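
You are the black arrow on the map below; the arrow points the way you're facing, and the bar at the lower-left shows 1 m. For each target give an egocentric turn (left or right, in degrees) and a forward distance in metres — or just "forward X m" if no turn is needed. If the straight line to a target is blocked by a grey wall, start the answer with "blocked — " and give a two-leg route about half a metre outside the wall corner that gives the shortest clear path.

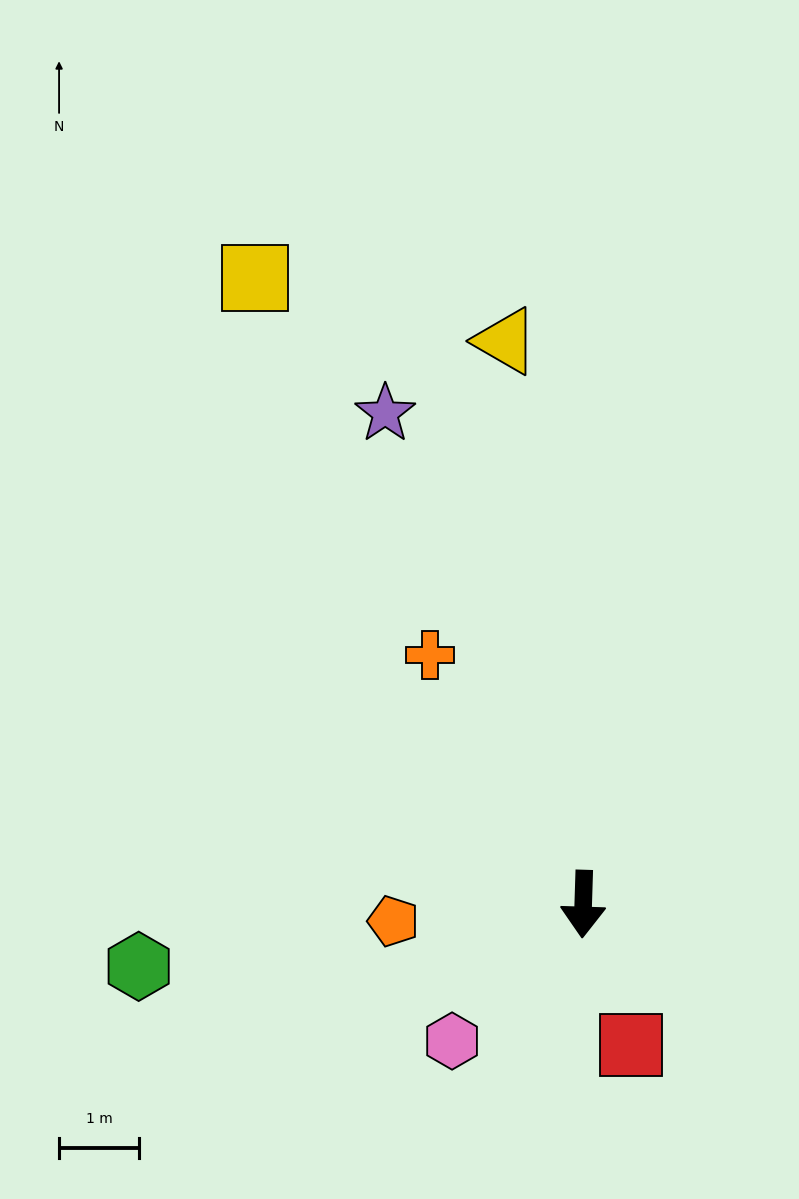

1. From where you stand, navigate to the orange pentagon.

turn right 83°, forward 2.4 m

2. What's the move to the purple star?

turn right 156°, forward 6.6 m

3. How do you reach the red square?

turn left 21°, forward 1.9 m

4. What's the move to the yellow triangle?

turn right 170°, forward 7.1 m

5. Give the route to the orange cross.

turn right 147°, forward 3.7 m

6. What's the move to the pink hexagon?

turn right 42°, forward 2.4 m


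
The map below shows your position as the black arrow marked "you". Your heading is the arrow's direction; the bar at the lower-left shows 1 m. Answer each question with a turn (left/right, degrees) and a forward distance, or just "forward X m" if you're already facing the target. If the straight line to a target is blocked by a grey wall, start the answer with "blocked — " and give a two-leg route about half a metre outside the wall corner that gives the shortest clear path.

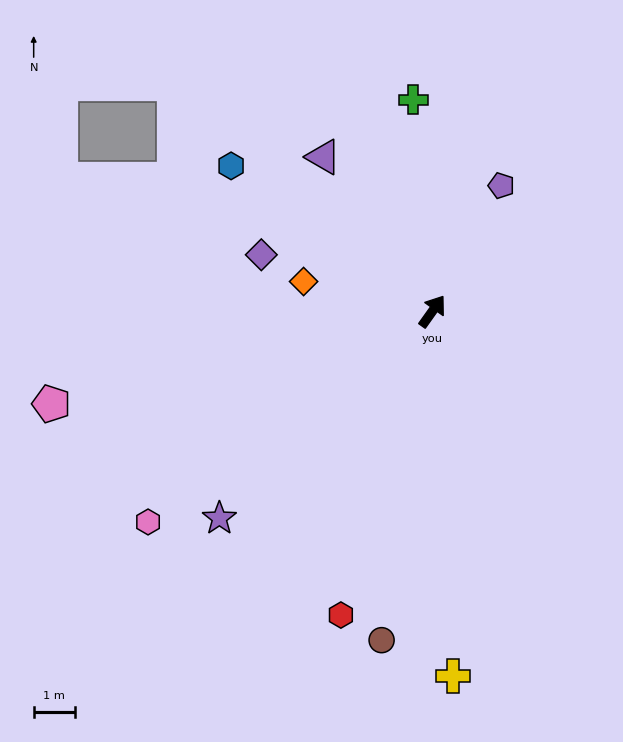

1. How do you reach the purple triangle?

turn left 71°, forward 4.6 m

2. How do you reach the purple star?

turn left 170°, forward 7.2 m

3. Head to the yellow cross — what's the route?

turn right 141°, forward 8.9 m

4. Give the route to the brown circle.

turn right 153°, forward 8.1 m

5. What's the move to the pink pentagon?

turn left 139°, forward 9.6 m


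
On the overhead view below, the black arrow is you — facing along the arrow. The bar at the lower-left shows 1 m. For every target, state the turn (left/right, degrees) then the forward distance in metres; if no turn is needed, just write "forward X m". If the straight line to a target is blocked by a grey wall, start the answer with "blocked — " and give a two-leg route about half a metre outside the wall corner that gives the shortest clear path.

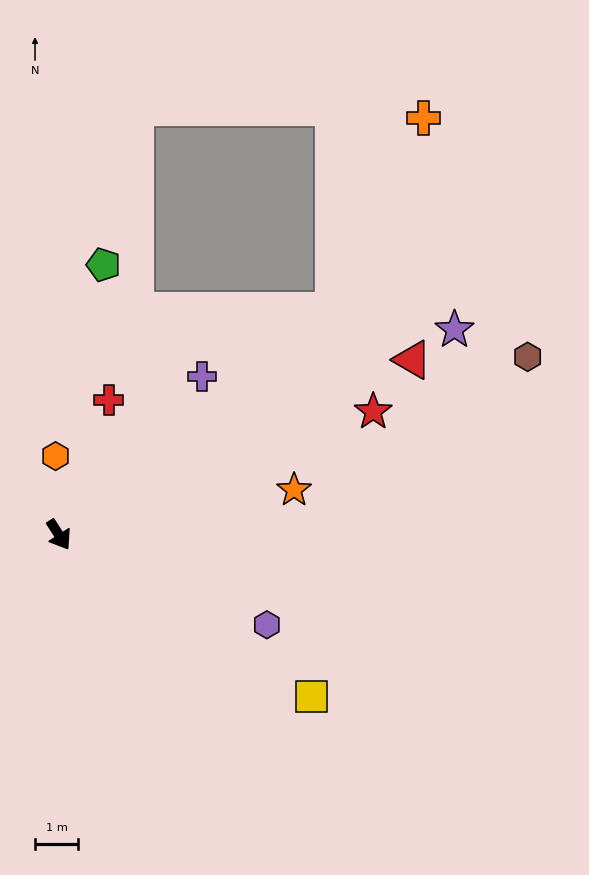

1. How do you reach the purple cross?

turn left 105°, forward 4.9 m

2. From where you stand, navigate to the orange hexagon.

turn left 150°, forward 1.8 m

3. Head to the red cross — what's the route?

turn left 127°, forward 3.3 m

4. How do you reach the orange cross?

blocked — turn left 97°, forward 8.2 m, then turn left 25°, forward 4.9 m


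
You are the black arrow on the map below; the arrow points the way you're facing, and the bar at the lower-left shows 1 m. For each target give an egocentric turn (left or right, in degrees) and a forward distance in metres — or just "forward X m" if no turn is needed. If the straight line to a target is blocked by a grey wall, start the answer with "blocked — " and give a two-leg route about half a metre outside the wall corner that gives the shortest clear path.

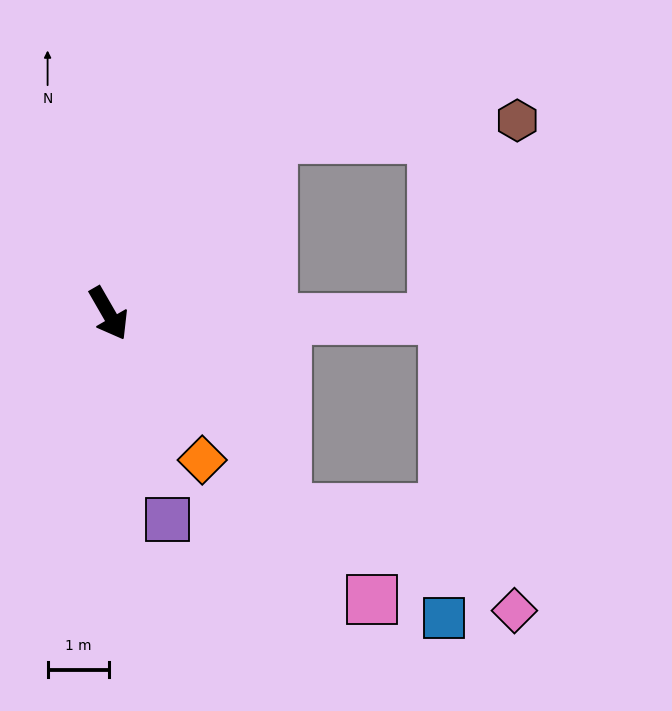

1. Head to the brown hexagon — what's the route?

blocked — turn left 107°, forward 3.9 m, then turn right 43°, forward 4.0 m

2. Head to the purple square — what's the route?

turn right 14°, forward 3.5 m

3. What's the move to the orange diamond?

turn left 3°, forward 2.8 m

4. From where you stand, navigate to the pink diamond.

blocked — turn left 59°, forward 5.5 m, then turn right 75°, forward 4.9 m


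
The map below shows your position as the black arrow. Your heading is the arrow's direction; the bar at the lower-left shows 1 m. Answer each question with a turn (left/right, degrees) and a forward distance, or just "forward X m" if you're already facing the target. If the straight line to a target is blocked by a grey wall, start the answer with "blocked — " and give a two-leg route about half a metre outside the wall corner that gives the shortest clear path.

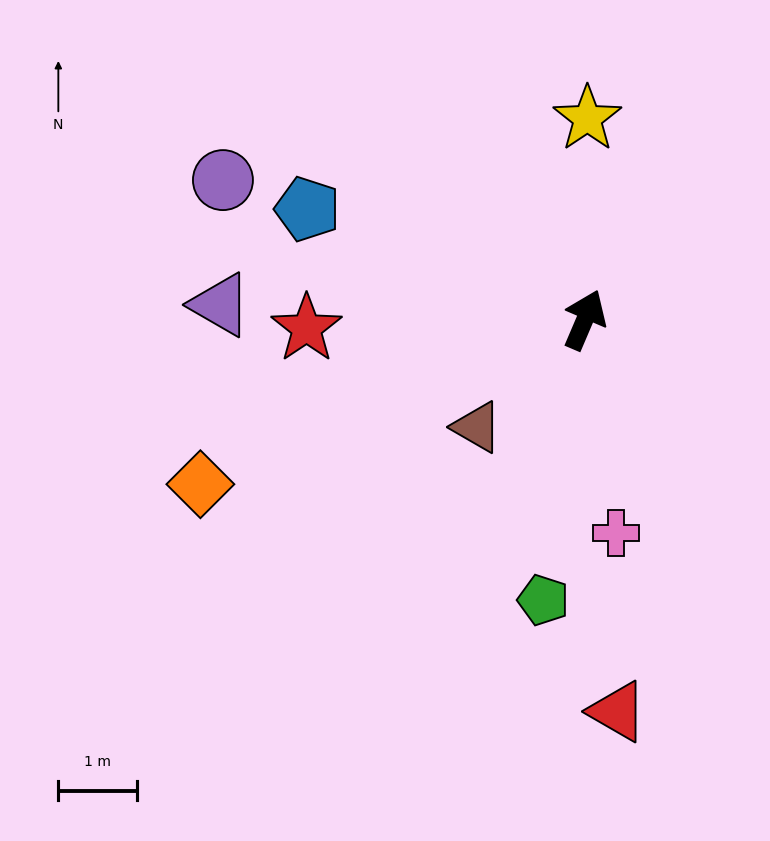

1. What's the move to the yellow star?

turn left 22°, forward 2.6 m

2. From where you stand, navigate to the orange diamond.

turn left 136°, forward 5.3 m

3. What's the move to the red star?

turn left 115°, forward 3.5 m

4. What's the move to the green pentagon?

turn right 165°, forward 3.6 m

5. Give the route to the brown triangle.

turn left 158°, forward 1.9 m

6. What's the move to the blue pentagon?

turn left 91°, forward 3.8 m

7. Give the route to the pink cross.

turn right 149°, forward 2.7 m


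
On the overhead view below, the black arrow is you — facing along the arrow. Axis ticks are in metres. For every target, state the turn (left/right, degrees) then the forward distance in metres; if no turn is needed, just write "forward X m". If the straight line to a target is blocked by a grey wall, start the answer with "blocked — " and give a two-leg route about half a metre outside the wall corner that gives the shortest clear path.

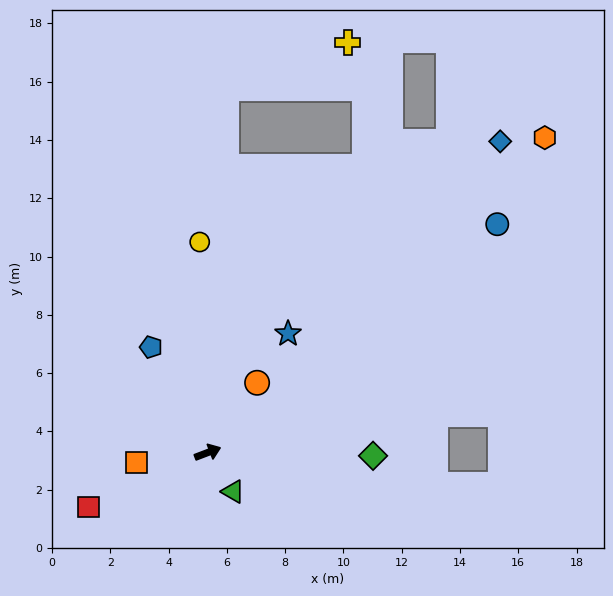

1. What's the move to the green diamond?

turn right 22°, forward 5.7 m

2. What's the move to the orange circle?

turn left 34°, forward 2.9 m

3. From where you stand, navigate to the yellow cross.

blocked — turn left 66°, forward 12.5 m, then turn right 66°, forward 4.4 m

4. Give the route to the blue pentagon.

turn left 97°, forward 4.1 m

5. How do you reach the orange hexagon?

turn left 22°, forward 15.8 m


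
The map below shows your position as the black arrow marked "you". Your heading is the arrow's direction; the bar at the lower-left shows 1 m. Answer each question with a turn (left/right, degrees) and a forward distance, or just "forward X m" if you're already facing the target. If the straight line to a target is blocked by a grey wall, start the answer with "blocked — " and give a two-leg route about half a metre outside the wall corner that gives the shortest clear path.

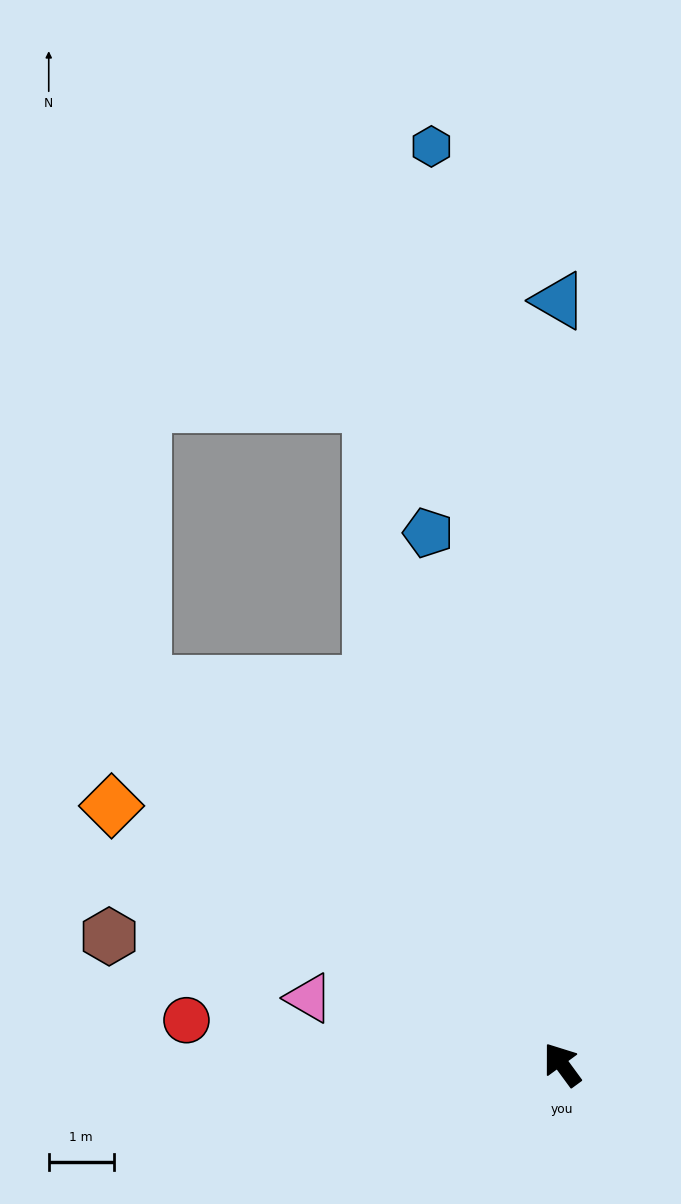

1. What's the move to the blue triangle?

turn right 36°, forward 11.8 m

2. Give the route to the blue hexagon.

turn right 28°, forward 14.3 m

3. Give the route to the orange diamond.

turn left 24°, forward 8.0 m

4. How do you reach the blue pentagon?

turn right 22°, forward 8.5 m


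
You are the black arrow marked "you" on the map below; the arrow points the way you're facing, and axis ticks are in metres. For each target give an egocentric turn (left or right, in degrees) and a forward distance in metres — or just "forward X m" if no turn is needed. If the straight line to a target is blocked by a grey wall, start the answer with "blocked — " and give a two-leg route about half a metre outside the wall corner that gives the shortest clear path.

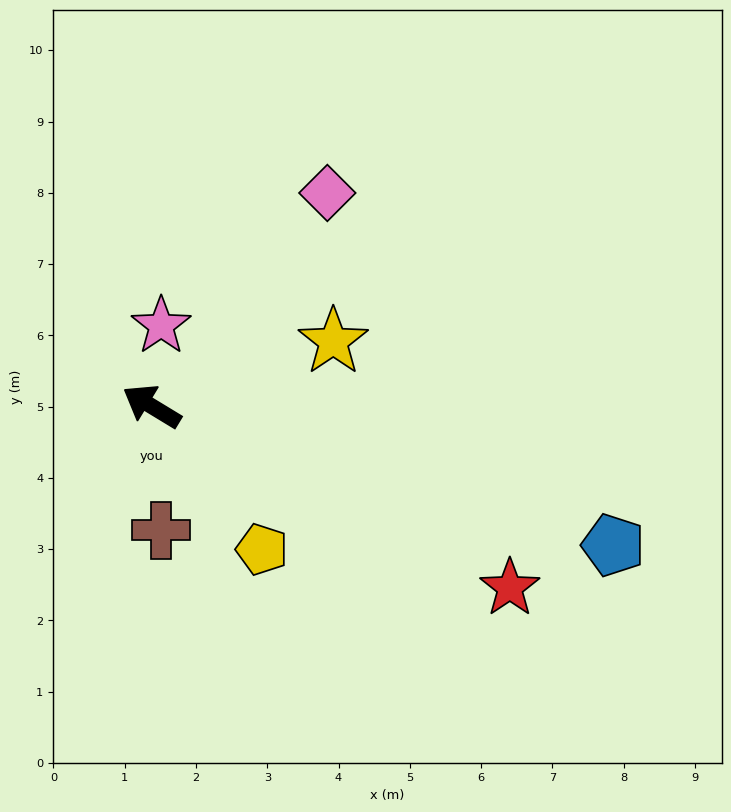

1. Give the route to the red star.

turn right 176°, forward 5.6 m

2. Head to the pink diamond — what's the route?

turn right 98°, forward 3.9 m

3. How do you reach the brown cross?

turn left 126°, forward 1.7 m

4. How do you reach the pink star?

turn right 65°, forward 1.1 m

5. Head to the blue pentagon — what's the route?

turn right 165°, forward 6.8 m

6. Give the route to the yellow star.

turn right 129°, forward 2.7 m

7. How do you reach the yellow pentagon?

turn left 159°, forward 2.5 m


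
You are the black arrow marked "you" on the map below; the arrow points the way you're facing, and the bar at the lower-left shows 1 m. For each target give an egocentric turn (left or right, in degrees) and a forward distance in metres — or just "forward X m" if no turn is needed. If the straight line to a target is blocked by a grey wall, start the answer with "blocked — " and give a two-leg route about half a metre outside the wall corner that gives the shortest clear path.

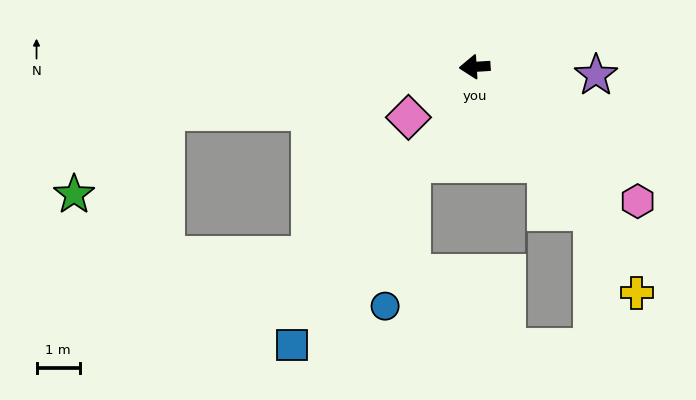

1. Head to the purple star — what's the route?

turn left 172°, forward 2.8 m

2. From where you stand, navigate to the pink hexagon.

turn left 137°, forward 4.9 m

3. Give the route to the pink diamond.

turn left 34°, forward 1.9 m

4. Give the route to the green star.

blocked — turn left 5°, forward 7.2 m, then turn left 33°, forward 2.8 m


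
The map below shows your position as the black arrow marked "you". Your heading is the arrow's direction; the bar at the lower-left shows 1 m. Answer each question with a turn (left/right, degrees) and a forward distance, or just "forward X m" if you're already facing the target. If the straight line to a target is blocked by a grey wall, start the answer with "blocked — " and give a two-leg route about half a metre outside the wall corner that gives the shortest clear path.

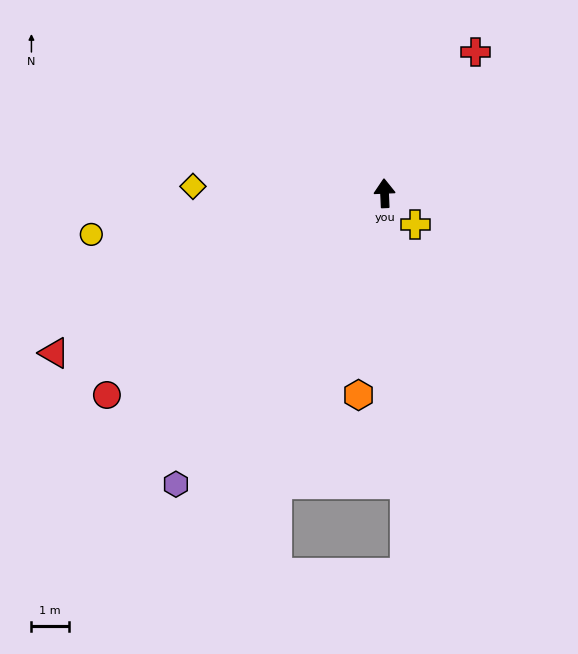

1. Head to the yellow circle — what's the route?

turn left 96°, forward 7.9 m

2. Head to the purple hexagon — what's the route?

turn left 142°, forward 9.6 m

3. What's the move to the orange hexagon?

turn left 170°, forward 5.4 m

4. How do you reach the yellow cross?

turn right 138°, forward 1.2 m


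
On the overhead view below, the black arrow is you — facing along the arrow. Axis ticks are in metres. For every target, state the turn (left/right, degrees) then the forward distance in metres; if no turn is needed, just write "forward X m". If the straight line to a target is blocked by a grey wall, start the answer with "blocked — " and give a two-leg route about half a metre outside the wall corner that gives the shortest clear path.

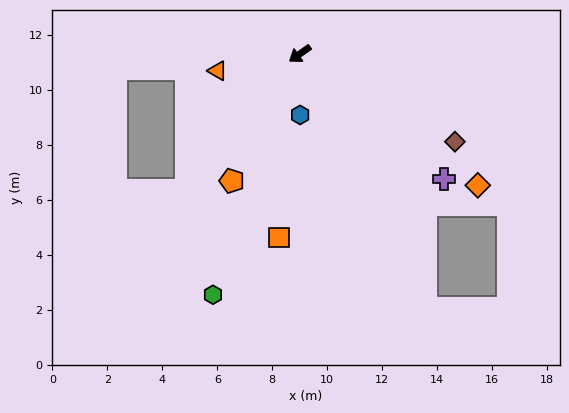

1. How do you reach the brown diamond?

turn left 115°, forward 6.5 m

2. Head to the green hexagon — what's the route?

turn left 35°, forward 9.3 m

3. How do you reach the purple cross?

turn left 104°, forward 7.0 m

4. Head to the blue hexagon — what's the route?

turn left 55°, forward 2.2 m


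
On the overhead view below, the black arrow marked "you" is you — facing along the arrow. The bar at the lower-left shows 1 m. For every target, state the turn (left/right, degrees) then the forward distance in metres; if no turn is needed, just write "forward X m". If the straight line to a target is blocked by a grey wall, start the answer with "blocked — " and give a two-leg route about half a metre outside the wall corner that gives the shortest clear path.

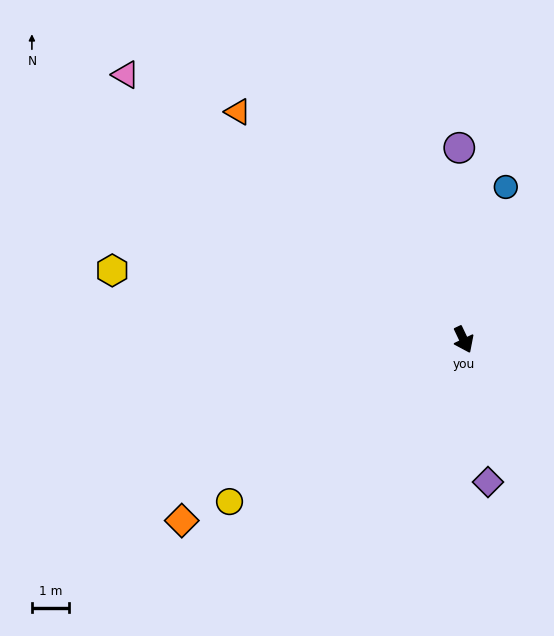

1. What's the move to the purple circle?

turn left 156°, forward 5.2 m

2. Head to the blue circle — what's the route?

turn left 139°, forward 4.3 m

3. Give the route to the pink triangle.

turn right 154°, forward 11.6 m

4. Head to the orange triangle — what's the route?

turn right 161°, forward 8.7 m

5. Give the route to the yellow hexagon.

turn right 127°, forward 9.7 m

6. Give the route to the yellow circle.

turn right 81°, forward 7.7 m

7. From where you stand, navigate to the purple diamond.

turn right 16°, forward 3.9 m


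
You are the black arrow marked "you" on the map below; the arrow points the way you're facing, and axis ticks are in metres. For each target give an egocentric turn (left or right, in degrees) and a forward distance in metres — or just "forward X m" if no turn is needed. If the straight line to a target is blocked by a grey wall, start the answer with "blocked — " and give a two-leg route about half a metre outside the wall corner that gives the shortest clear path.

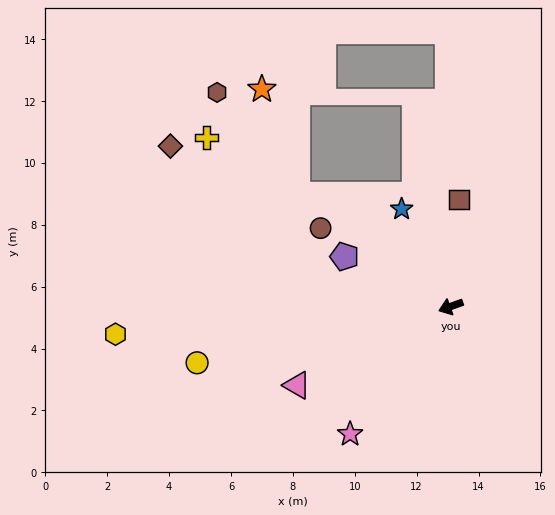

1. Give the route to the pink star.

turn left 32°, forward 5.3 m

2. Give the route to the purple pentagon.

turn right 45°, forward 3.8 m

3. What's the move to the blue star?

turn right 83°, forward 3.5 m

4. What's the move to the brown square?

turn right 114°, forward 3.5 m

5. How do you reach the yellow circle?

turn right 7°, forward 8.4 m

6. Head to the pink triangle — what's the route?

turn left 7°, forward 5.6 m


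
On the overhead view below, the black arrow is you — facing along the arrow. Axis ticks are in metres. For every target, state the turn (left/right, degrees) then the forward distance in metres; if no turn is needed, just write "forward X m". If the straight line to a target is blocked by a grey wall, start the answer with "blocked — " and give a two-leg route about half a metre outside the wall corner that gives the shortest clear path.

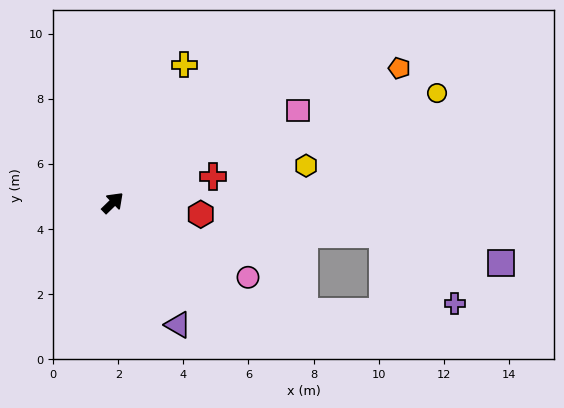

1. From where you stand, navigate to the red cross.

turn right 30°, forward 3.2 m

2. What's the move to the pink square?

turn right 18°, forward 6.4 m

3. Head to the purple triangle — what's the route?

turn right 106°, forward 4.3 m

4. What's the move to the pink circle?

turn right 73°, forward 4.7 m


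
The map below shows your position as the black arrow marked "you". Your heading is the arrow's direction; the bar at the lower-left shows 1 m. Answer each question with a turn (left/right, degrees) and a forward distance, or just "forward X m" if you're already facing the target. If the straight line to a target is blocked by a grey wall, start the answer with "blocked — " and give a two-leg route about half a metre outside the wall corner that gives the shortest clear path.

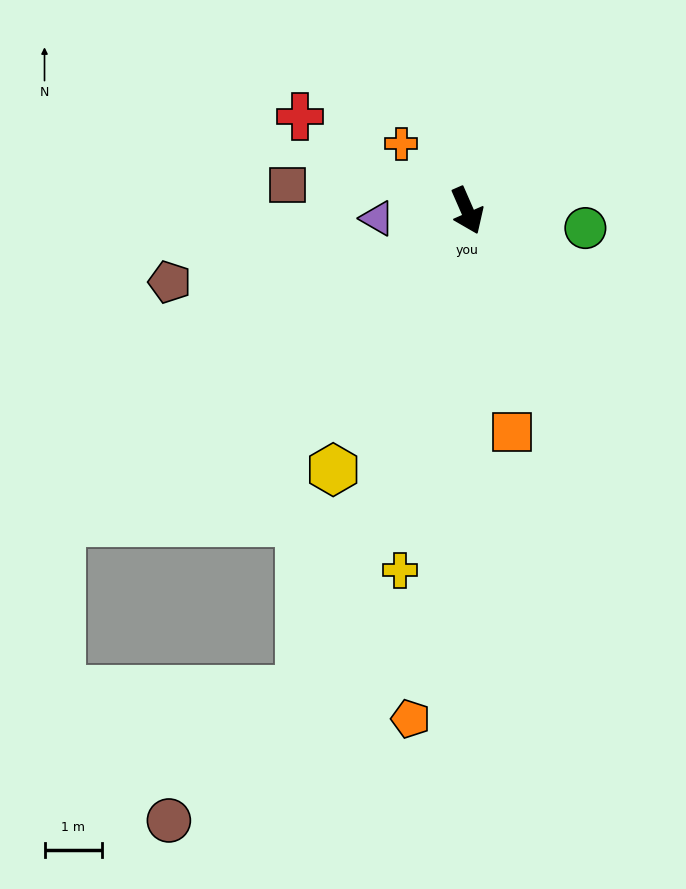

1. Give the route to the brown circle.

blocked — turn right 43°, forward 8.8 m, then turn right 26°, forward 3.2 m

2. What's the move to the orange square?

turn right 12°, forward 3.9 m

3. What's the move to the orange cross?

turn right 159°, forward 1.6 m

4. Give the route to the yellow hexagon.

turn right 51°, forward 5.1 m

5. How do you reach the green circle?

turn left 58°, forward 2.1 m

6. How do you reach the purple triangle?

turn right 109°, forward 1.6 m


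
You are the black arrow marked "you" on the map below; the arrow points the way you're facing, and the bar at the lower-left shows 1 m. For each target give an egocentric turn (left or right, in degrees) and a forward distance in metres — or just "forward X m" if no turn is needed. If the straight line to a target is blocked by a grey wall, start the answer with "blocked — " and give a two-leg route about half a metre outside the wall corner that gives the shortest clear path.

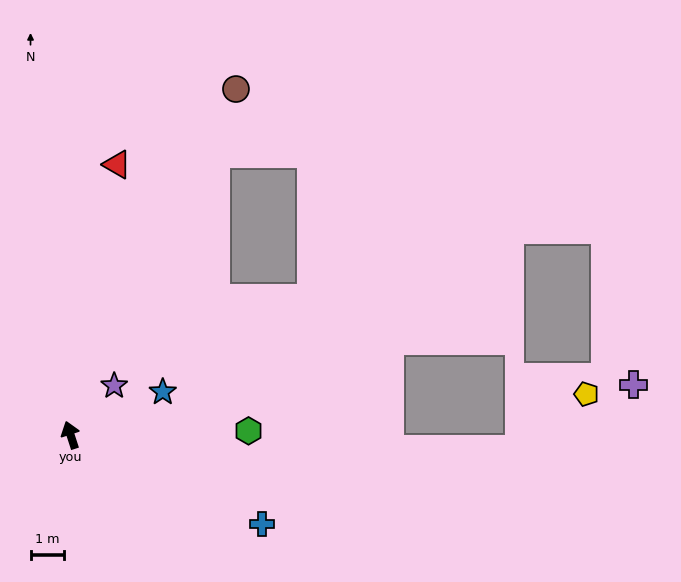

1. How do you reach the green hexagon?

turn right 107°, forward 5.3 m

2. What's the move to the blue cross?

turn right 133°, forward 6.2 m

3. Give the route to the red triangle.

turn right 28°, forward 8.1 m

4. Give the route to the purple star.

turn right 60°, forward 1.9 m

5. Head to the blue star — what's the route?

turn right 83°, forward 3.0 m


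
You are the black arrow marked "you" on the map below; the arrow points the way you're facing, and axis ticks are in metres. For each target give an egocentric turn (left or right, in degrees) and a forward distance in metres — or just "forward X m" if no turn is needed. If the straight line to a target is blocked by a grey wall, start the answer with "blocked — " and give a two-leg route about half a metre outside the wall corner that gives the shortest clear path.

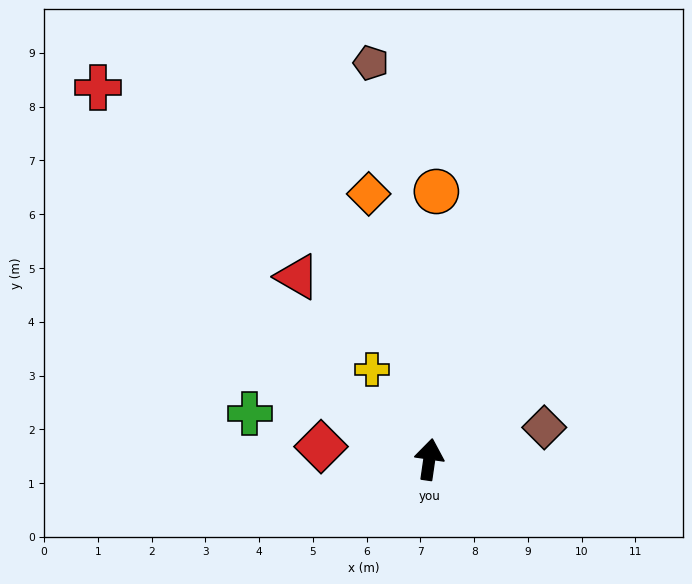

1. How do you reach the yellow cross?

turn left 41°, forward 2.0 m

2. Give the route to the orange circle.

turn left 7°, forward 5.0 m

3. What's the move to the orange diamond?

turn left 21°, forward 5.1 m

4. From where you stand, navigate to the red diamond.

turn left 92°, forward 2.0 m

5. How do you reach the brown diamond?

turn right 66°, forward 2.2 m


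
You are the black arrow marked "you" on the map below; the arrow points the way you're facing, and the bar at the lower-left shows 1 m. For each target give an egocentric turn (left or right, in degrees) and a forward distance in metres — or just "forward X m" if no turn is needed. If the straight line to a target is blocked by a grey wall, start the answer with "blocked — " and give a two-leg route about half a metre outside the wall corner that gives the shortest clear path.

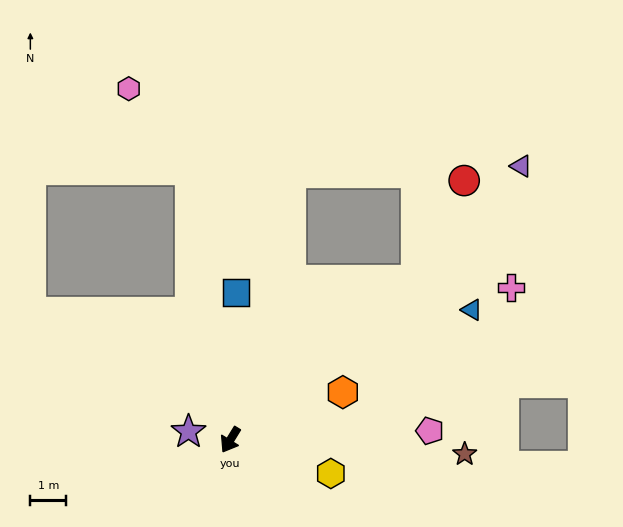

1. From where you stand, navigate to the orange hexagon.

turn left 145°, forward 3.4 m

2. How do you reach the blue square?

turn right 151°, forward 4.1 m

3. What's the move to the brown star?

turn left 118°, forward 6.6 m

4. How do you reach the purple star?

turn right 70°, forward 1.2 m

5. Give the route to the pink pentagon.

turn left 124°, forward 5.6 m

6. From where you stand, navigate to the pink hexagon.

blocked — turn right 140°, forward 7.6 m, then turn left 28°, forward 2.9 m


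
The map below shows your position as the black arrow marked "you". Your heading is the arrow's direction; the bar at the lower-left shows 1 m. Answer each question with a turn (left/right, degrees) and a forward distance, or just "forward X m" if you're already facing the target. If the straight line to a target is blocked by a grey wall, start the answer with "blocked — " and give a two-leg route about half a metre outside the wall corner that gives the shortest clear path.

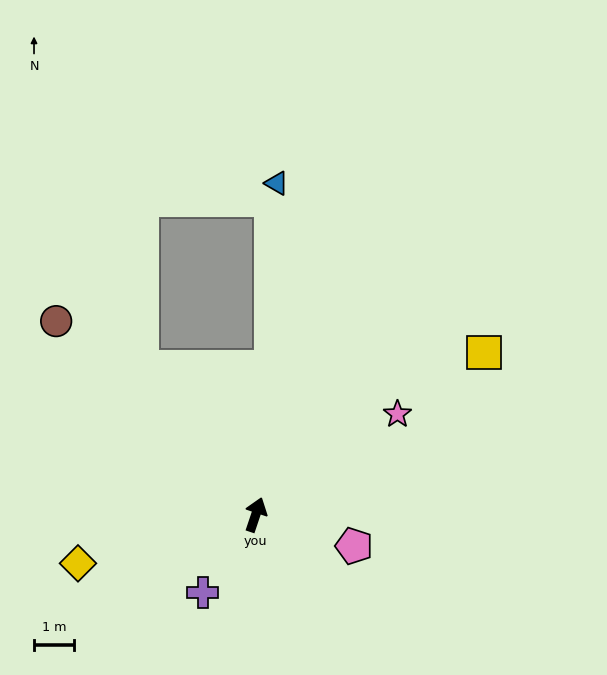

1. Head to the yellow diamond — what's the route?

turn left 124°, forward 4.7 m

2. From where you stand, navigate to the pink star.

turn right 36°, forward 4.4 m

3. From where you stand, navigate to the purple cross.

turn left 164°, forward 2.4 m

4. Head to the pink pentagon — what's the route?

turn right 89°, forward 2.6 m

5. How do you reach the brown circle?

turn left 64°, forward 7.0 m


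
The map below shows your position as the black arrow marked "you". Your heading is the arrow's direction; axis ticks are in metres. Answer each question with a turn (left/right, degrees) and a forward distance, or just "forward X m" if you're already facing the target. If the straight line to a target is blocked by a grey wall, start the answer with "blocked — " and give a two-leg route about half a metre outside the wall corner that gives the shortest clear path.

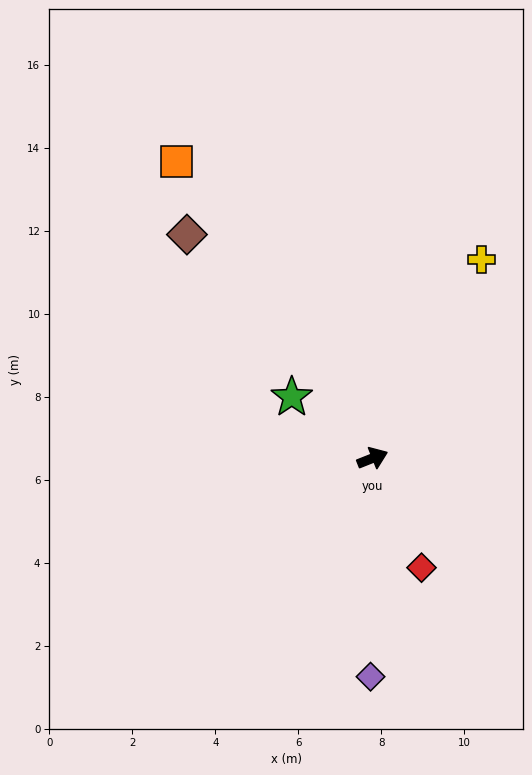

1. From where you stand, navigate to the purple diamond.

turn right 112°, forward 5.3 m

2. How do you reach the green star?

turn left 121°, forward 2.4 m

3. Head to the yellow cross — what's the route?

turn left 40°, forward 5.5 m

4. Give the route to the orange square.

turn left 102°, forward 8.6 m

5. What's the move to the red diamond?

turn right 88°, forward 2.9 m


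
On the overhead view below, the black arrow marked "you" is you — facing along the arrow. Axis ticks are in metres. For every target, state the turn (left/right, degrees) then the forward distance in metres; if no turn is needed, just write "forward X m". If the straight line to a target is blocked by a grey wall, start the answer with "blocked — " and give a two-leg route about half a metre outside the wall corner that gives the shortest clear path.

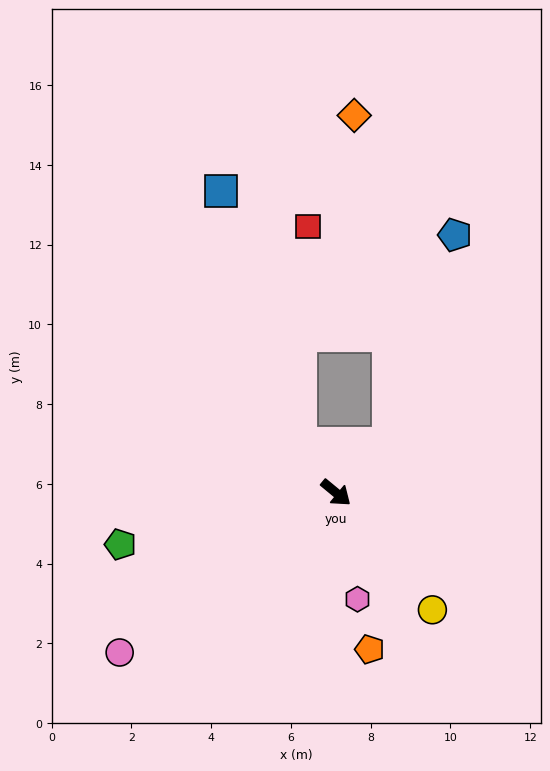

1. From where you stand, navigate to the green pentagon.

turn right 127°, forward 5.6 m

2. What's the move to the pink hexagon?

turn right 39°, forward 2.7 m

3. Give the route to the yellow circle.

turn right 11°, forward 3.8 m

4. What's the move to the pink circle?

turn right 104°, forward 6.7 m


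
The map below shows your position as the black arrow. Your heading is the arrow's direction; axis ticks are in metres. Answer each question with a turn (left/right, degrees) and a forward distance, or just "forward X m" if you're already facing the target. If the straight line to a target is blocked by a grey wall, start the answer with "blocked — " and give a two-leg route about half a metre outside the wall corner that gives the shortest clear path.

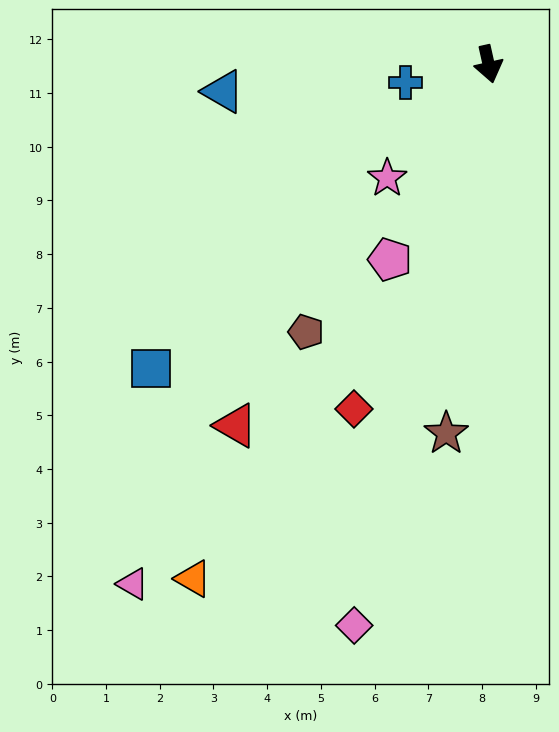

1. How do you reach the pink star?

turn right 54°, forward 2.8 m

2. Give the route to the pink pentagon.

turn right 39°, forward 4.1 m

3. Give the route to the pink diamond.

turn right 26°, forward 10.7 m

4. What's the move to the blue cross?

turn right 90°, forward 1.6 m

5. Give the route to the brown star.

turn right 19°, forward 6.9 m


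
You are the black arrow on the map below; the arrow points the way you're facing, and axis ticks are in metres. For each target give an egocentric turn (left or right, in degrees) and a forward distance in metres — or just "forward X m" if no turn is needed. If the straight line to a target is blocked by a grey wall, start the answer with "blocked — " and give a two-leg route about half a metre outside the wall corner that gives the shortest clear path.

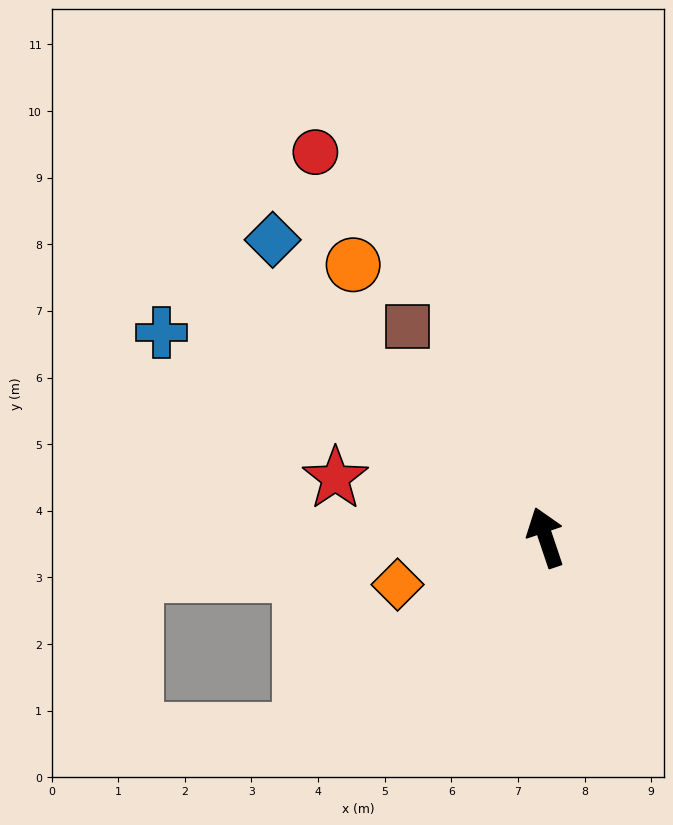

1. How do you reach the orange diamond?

turn left 89°, forward 2.3 m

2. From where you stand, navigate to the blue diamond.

turn left 24°, forward 6.1 m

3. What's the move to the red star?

turn left 56°, forward 3.3 m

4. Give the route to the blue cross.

turn left 43°, forward 6.5 m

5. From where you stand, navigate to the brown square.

turn left 15°, forward 3.8 m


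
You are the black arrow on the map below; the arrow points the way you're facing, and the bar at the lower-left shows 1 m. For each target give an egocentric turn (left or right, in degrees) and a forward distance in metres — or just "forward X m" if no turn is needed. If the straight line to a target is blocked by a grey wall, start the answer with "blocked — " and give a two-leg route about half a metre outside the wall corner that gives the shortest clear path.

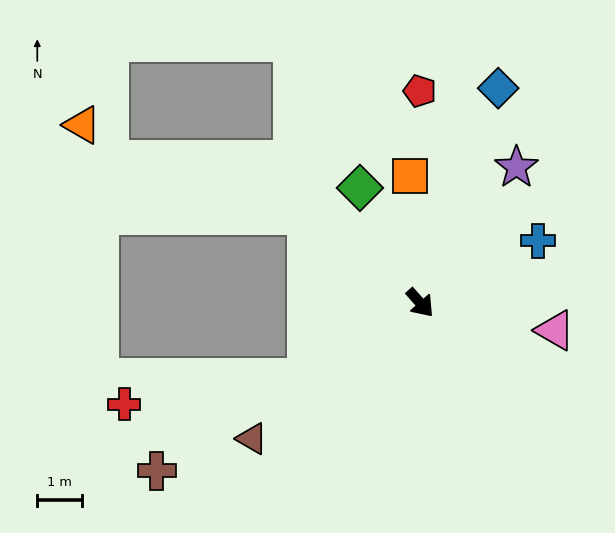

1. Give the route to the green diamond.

turn left 166°, forward 2.9 m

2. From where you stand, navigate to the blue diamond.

turn left 119°, forward 5.1 m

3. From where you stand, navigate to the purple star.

turn left 103°, forward 3.7 m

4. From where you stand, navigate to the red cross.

blocked — turn right 99°, forward 3.0 m, then turn right 24°, forward 4.1 m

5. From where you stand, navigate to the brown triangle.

turn right 93°, forward 4.8 m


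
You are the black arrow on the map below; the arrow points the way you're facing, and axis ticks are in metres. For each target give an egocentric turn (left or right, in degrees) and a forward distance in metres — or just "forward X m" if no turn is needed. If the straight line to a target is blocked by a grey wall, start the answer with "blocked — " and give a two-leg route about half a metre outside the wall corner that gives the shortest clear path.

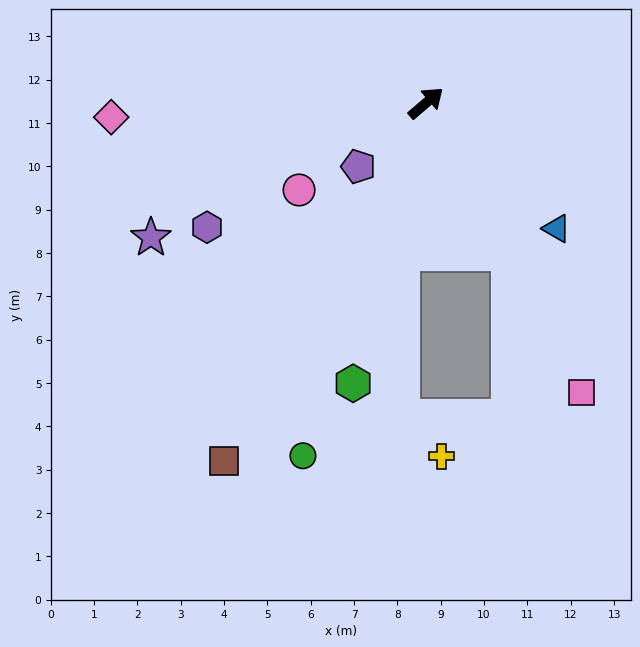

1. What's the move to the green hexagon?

turn right 145°, forward 6.7 m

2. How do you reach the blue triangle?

turn right 85°, forward 4.2 m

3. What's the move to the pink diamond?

turn left 142°, forward 7.3 m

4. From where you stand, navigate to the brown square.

turn right 160°, forward 9.5 m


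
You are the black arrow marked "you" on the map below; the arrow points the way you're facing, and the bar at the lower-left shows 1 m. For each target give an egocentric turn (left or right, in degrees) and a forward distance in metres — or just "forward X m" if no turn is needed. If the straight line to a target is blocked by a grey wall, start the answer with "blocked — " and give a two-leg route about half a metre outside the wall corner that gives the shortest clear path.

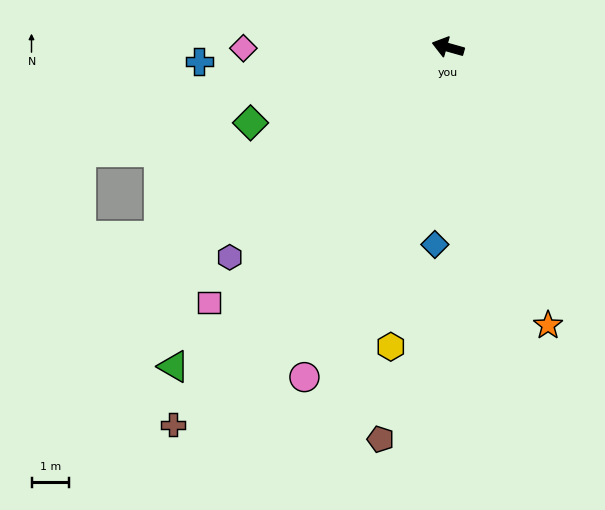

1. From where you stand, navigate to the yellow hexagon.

turn left 95°, forward 8.1 m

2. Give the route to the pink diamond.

turn left 16°, forward 5.4 m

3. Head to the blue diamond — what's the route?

turn left 102°, forward 5.2 m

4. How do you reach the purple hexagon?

turn left 60°, forward 8.0 m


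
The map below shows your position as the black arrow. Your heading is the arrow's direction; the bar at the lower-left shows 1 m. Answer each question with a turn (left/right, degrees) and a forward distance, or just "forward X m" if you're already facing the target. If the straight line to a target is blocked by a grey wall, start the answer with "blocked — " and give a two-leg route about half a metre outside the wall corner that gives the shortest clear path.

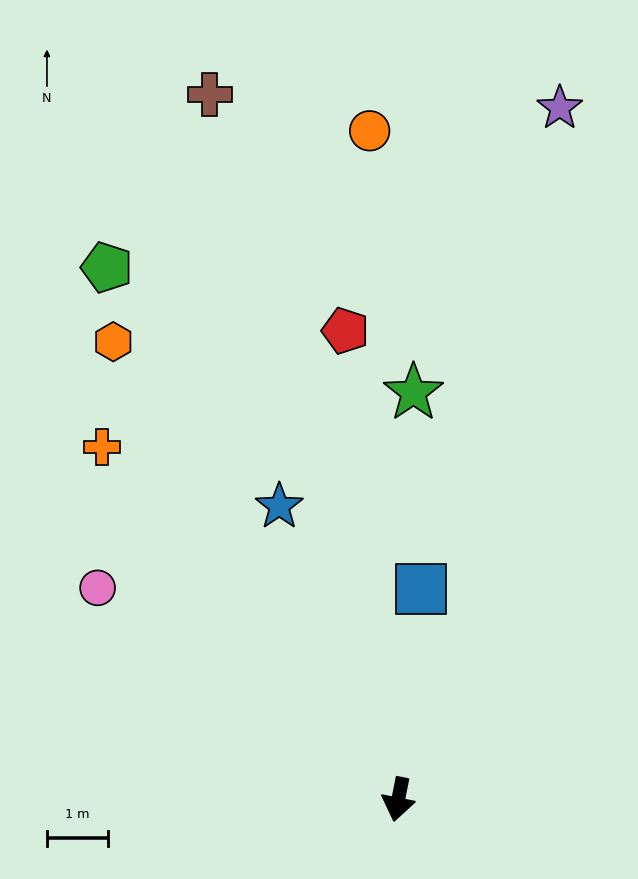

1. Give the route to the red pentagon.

turn right 162°, forward 7.7 m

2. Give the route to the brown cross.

turn right 154°, forward 11.9 m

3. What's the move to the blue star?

turn right 147°, forward 5.2 m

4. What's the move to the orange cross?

turn right 129°, forward 7.5 m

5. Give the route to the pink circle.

turn right 114°, forward 6.0 m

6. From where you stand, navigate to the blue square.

turn right 175°, forward 3.4 m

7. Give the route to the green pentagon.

turn right 140°, forward 9.9 m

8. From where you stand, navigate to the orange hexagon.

turn right 137°, forward 8.8 m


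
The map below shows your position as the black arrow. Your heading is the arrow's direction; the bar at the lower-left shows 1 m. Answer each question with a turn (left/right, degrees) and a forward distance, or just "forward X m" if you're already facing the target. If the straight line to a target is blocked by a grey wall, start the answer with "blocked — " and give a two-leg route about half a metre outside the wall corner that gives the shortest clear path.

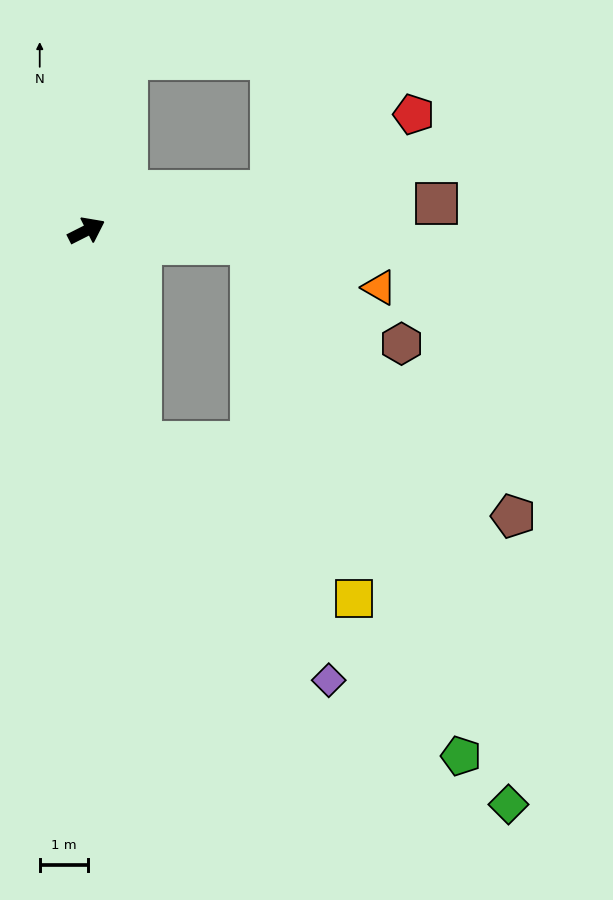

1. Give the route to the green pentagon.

blocked — turn right 102°, forward 4.5 m, then turn left 31°, forward 9.2 m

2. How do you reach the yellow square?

blocked — turn right 102°, forward 4.5 m, then turn left 39°, forward 5.4 m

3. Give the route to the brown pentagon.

blocked — turn right 32°, forward 3.4 m, then turn right 41°, forward 7.8 m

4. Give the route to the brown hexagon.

blocked — turn right 32°, forward 3.4 m, then turn right 28°, forward 3.7 m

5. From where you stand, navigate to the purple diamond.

blocked — turn right 102°, forward 4.5 m, then turn left 23°, forward 6.2 m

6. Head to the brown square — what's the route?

turn right 22°, forward 7.2 m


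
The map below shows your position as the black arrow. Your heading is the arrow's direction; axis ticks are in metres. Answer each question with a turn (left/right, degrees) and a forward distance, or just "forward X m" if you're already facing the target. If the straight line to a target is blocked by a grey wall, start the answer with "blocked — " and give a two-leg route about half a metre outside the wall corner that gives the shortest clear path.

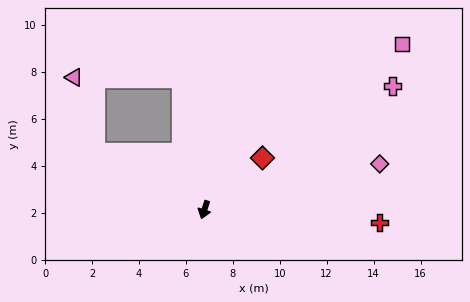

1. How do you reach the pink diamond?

turn left 123°, forward 7.7 m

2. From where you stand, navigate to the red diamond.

turn left 150°, forward 3.3 m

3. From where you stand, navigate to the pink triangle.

blocked — turn right 100°, forward 5.3 m, then turn right 46°, forward 3.3 m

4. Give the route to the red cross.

turn left 104°, forward 7.5 m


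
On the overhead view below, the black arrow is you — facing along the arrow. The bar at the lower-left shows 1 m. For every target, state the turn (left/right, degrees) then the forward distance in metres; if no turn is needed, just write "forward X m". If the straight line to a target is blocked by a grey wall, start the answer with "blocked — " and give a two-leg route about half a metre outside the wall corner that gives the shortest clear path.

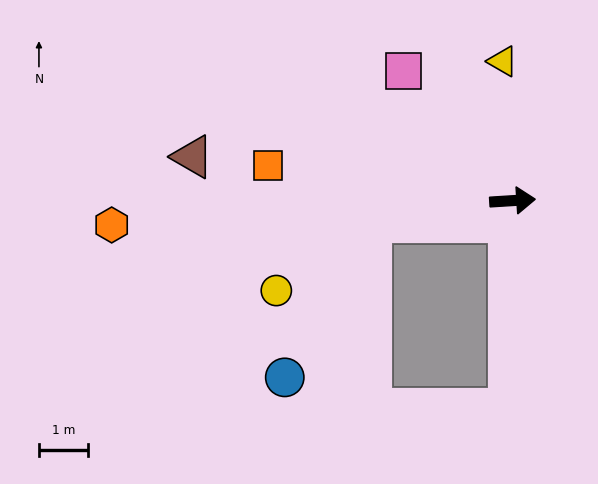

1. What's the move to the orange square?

turn left 168°, forward 5.1 m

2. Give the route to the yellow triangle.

turn left 90°, forward 2.9 m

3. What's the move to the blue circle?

blocked — turn right 175°, forward 2.9 m, then turn left 52°, forward 3.6 m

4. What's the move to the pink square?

turn left 127°, forward 3.5 m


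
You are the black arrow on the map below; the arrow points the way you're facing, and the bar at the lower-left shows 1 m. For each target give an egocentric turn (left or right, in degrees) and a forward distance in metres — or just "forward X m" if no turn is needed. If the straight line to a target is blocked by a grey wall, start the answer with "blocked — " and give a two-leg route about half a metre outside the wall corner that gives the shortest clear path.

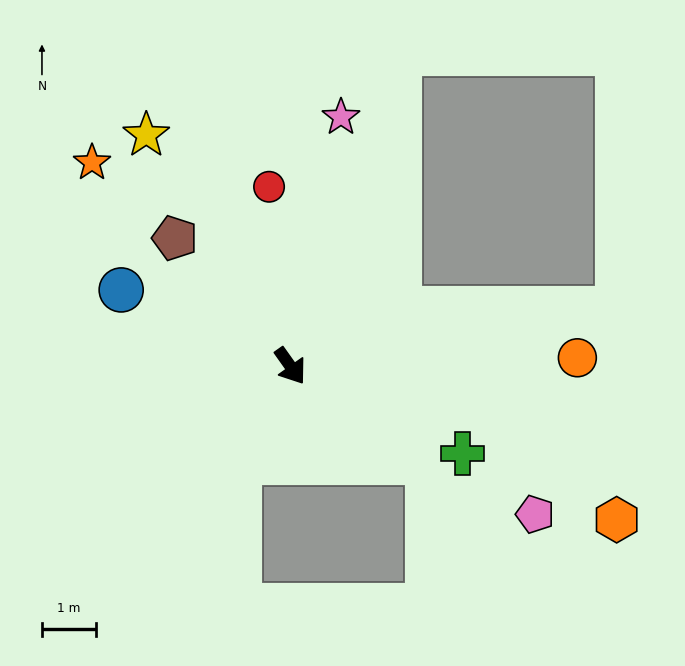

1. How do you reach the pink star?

turn left 133°, forward 4.7 m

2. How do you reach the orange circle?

turn left 56°, forward 5.3 m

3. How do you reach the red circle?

turn left 151°, forward 3.4 m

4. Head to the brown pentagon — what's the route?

turn right 173°, forward 3.2 m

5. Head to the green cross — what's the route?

turn left 28°, forward 3.6 m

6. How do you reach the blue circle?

turn right 150°, forward 3.5 m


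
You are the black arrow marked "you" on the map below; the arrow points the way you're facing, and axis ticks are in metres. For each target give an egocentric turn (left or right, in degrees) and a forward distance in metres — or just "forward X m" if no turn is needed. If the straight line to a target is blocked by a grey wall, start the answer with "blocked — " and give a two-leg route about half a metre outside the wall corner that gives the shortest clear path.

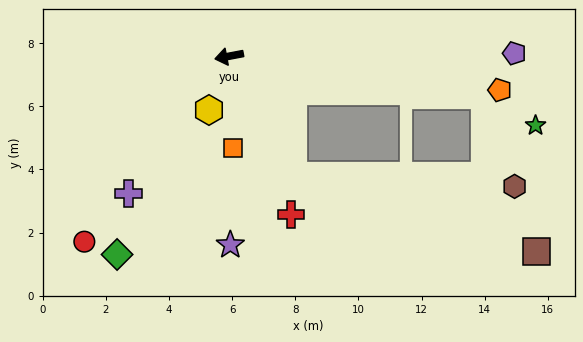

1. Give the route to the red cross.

turn left 101°, forward 5.4 m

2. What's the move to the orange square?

turn left 82°, forward 2.9 m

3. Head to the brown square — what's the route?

blocked — turn left 108°, forward 4.3 m, then turn left 44°, forward 8.1 m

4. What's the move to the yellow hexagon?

turn left 59°, forward 1.8 m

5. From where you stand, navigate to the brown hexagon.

blocked — turn left 108°, forward 4.3 m, then turn left 58°, forward 7.0 m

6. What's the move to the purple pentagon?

turn left 170°, forward 9.0 m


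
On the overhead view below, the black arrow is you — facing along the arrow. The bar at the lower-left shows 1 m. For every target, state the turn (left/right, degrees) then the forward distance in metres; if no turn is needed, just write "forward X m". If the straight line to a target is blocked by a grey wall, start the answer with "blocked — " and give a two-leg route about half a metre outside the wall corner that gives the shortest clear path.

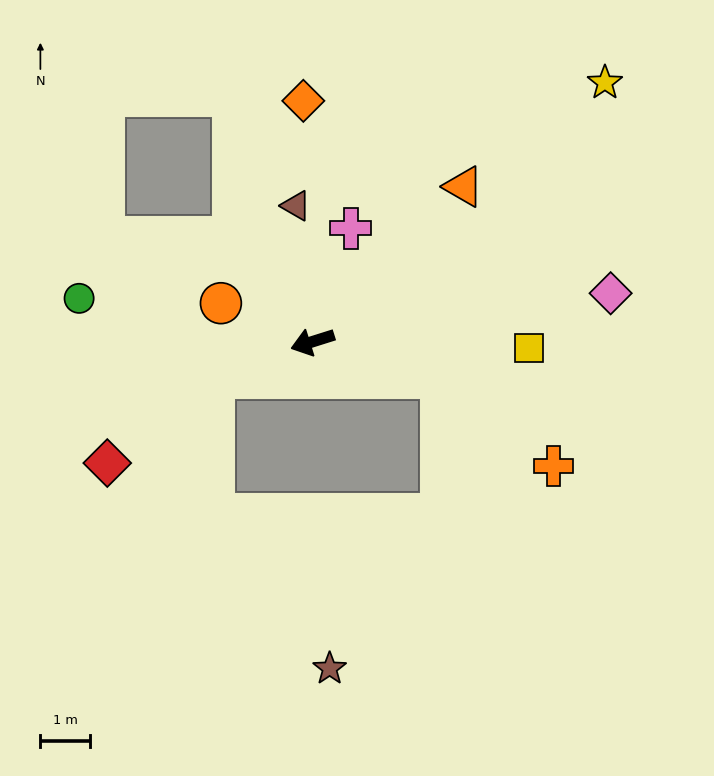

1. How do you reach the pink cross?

turn right 126°, forward 2.4 m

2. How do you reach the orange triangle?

turn right 152°, forward 4.3 m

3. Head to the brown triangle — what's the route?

turn right 101°, forward 2.7 m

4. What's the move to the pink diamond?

turn left 172°, forward 6.0 m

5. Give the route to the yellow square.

turn left 161°, forward 4.3 m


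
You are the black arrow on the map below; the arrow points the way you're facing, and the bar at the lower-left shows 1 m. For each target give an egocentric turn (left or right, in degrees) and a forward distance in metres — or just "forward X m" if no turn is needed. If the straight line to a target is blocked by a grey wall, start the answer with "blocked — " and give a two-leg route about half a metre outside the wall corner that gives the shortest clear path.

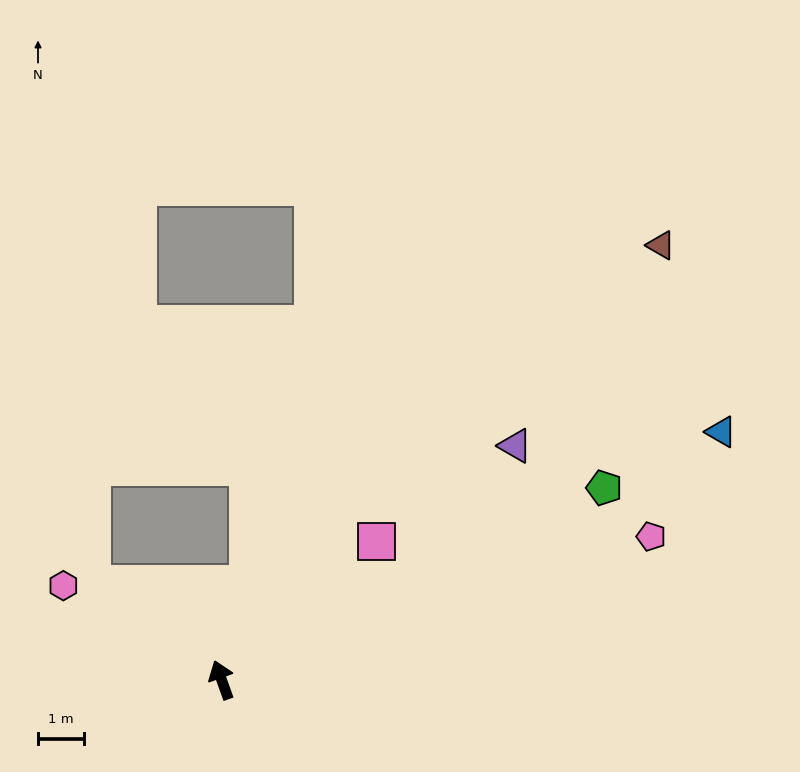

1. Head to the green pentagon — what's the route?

turn right 83°, forward 9.4 m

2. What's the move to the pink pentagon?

turn right 91°, forward 9.9 m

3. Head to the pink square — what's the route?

turn right 68°, forward 4.5 m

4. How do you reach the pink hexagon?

turn left 40°, forward 4.0 m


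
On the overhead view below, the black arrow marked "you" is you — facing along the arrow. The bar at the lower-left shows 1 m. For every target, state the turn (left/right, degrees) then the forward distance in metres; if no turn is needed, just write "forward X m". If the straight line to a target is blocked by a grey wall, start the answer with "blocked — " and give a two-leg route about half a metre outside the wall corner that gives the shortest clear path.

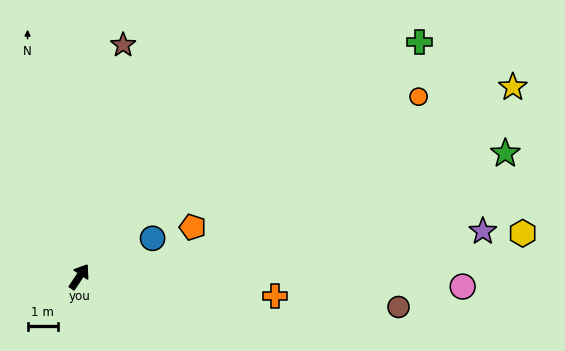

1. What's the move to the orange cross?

turn right 62°, forward 6.5 m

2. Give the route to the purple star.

turn right 50°, forward 13.5 m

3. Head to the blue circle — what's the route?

turn right 29°, forward 2.7 m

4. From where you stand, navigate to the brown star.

turn left 23°, forward 7.8 m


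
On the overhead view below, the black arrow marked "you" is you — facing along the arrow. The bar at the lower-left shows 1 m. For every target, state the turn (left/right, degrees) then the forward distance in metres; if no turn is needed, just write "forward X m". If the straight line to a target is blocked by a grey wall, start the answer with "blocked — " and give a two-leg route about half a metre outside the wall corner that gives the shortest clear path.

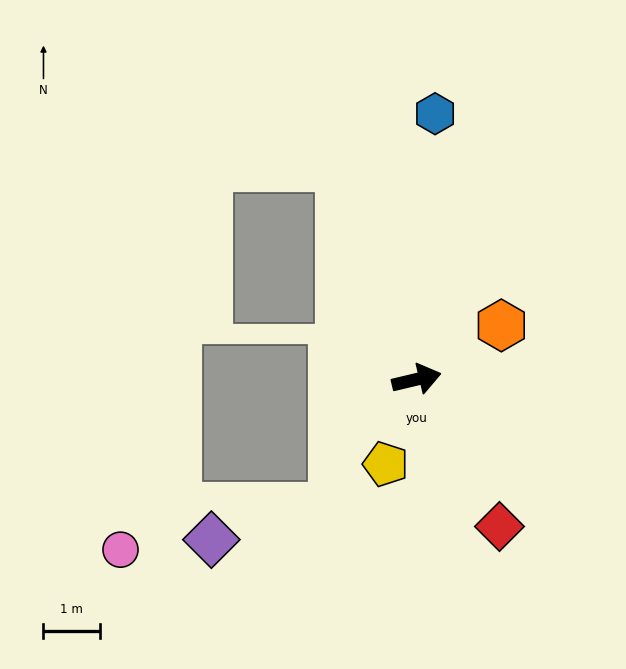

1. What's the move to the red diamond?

turn right 74°, forward 3.0 m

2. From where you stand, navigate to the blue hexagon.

turn left 73°, forward 4.7 m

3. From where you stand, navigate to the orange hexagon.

turn left 19°, forward 1.8 m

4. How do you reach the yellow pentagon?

turn right 123°, forward 1.6 m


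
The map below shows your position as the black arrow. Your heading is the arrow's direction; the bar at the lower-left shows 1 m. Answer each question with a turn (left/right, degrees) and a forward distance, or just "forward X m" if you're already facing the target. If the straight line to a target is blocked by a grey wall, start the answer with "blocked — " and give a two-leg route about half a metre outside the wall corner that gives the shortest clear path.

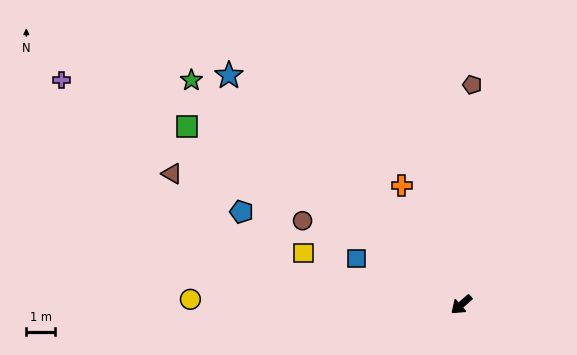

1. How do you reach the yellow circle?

turn right 42°, forward 9.5 m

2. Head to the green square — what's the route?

turn right 74°, forward 11.5 m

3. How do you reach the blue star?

turn right 86°, forward 11.4 m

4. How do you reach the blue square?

turn right 65°, forward 4.0 m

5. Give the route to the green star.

turn right 81°, forward 12.3 m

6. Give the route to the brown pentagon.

turn right 134°, forward 7.7 m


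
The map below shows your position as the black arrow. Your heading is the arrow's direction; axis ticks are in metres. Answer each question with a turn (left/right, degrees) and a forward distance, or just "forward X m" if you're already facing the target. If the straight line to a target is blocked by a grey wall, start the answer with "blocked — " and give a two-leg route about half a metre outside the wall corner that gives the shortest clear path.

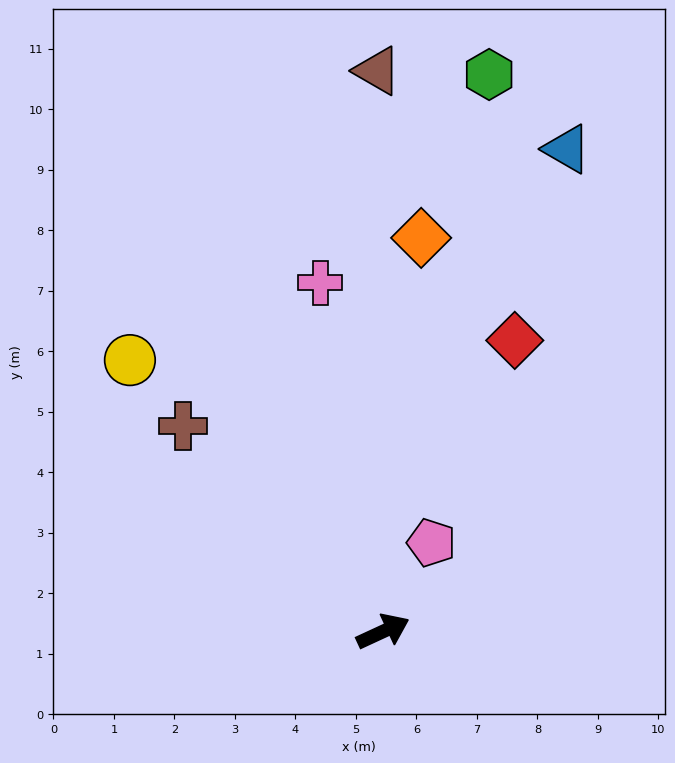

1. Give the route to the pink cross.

turn left 75°, forward 5.9 m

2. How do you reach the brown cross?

turn left 109°, forward 4.7 m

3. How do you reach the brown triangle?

turn left 66°, forward 9.3 m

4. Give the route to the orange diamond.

turn left 60°, forward 6.5 m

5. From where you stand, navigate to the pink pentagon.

turn left 37°, forward 1.7 m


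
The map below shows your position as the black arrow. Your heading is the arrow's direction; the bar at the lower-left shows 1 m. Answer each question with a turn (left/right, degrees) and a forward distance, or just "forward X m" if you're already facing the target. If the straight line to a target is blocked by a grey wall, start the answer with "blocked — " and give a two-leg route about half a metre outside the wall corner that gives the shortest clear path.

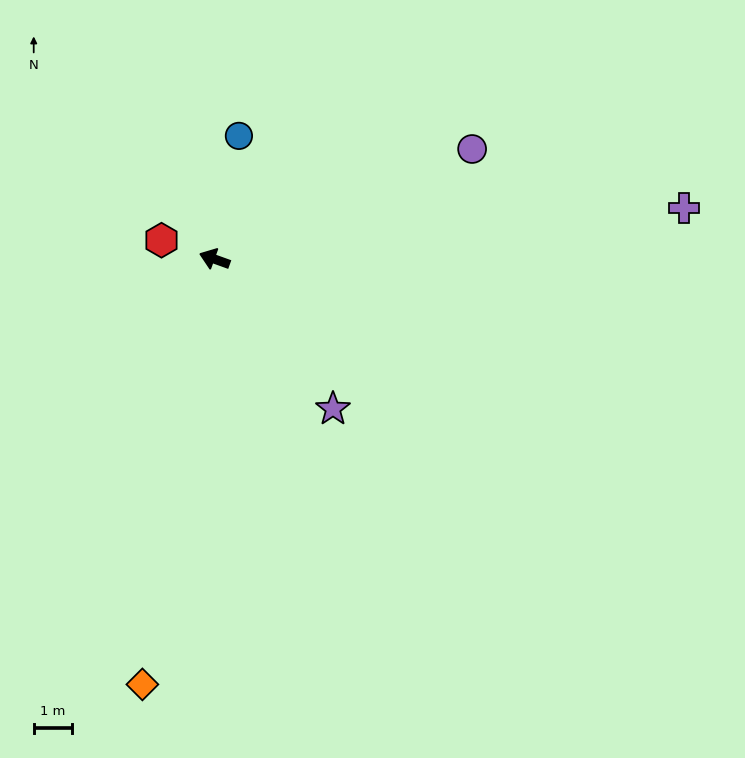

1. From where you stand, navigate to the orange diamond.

turn left 100°, forward 11.1 m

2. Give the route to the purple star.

turn left 148°, forward 4.9 m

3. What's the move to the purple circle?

turn right 137°, forward 7.2 m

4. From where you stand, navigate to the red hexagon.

forward 1.5 m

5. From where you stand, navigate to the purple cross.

turn right 154°, forward 12.2 m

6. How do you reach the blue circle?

turn right 81°, forward 3.2 m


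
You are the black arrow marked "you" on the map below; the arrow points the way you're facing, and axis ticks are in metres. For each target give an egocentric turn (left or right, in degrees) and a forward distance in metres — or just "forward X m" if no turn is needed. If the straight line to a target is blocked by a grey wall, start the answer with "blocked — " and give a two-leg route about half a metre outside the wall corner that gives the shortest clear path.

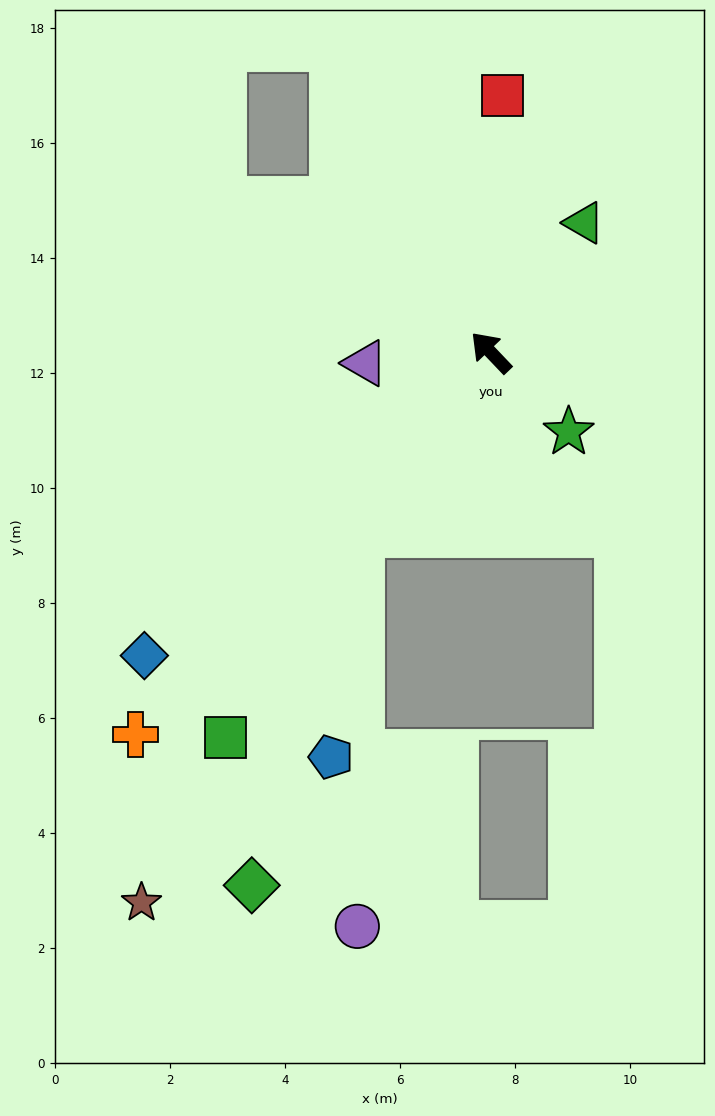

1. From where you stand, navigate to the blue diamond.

turn left 88°, forward 8.0 m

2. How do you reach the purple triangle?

turn left 51°, forward 2.2 m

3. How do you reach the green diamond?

blocked — turn left 100°, forward 3.9 m, then turn left 19°, forward 6.4 m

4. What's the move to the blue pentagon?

blocked — turn left 100°, forward 3.9 m, then turn left 29°, forward 3.9 m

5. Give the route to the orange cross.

turn left 93°, forward 9.1 m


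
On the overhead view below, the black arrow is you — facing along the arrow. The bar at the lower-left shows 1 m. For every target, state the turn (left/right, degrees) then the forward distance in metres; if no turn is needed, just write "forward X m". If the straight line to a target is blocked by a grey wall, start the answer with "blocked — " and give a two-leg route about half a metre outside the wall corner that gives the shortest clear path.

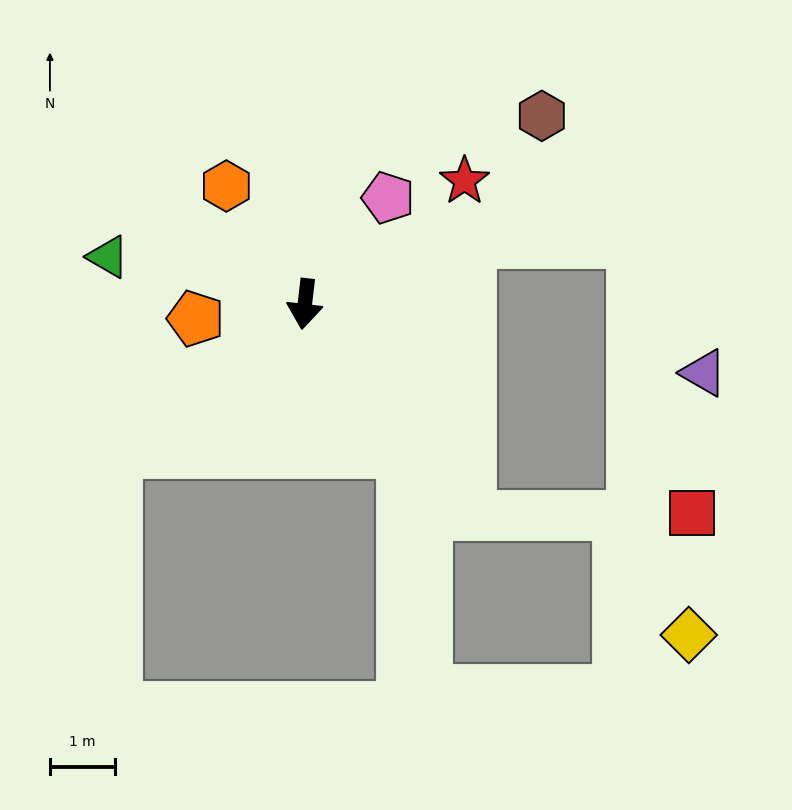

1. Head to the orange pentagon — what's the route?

turn right 76°, forward 1.7 m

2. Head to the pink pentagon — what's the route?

turn left 149°, forward 2.1 m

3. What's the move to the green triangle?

turn right 97°, forward 3.1 m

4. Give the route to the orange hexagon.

turn right 140°, forward 2.2 m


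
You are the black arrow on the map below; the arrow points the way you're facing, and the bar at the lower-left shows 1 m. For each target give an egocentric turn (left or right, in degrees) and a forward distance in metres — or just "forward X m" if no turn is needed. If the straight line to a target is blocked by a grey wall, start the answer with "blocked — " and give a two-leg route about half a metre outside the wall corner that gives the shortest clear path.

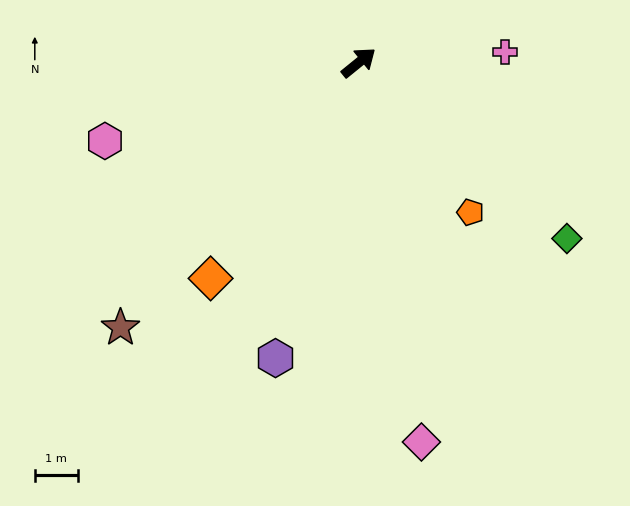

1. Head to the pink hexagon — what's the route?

turn left 158°, forward 6.2 m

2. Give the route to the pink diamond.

turn right 120°, forward 9.0 m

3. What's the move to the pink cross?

turn right 35°, forward 3.4 m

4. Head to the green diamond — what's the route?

turn right 79°, forward 6.4 m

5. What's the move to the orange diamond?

turn right 164°, forward 6.1 m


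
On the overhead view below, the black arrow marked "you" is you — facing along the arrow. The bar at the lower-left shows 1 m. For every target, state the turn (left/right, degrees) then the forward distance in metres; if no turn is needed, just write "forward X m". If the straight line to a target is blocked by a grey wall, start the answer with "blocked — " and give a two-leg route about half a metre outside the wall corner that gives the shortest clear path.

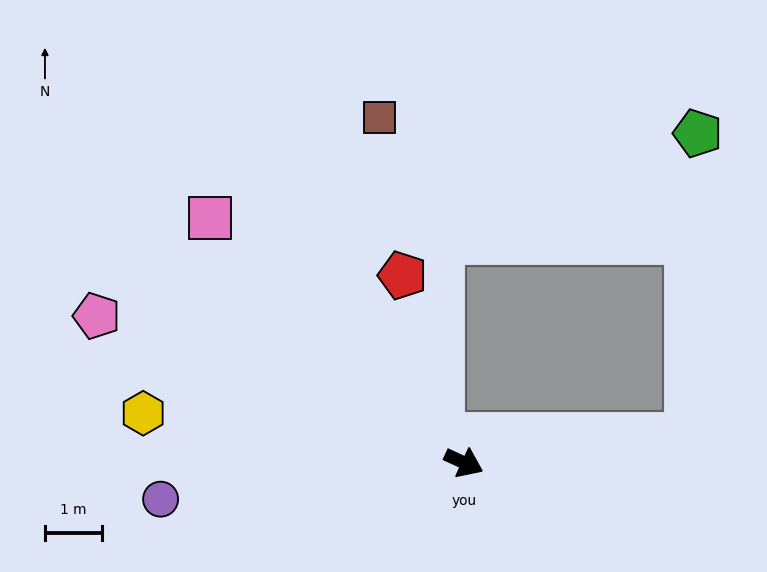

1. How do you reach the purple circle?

turn right 148°, forward 5.4 m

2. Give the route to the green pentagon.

blocked — turn left 31°, forward 4.0 m, then turn left 82°, forward 5.4 m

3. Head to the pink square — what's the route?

turn left 161°, forward 6.2 m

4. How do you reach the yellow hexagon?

turn right 164°, forward 5.7 m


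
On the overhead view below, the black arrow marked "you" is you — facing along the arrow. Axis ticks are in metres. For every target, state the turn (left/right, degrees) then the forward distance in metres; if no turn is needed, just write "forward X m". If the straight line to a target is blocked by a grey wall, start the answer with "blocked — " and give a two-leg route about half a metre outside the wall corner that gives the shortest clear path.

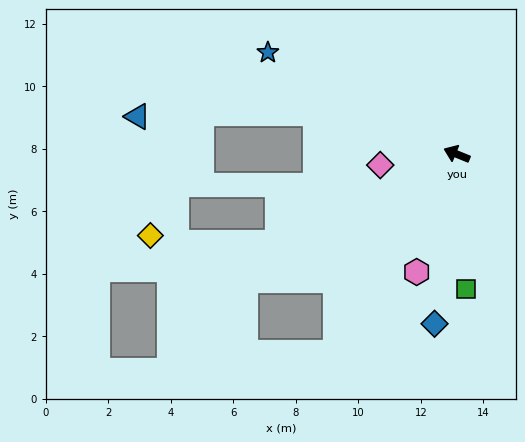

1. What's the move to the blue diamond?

turn left 105°, forward 5.5 m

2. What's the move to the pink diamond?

turn left 30°, forward 2.5 m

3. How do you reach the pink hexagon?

turn left 93°, forward 4.0 m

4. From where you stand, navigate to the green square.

turn left 116°, forward 4.3 m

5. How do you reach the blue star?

turn right 6°, forward 6.9 m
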